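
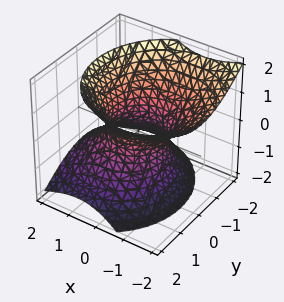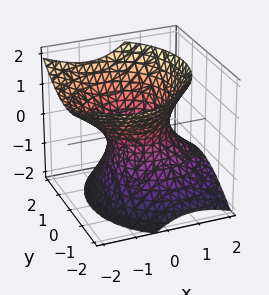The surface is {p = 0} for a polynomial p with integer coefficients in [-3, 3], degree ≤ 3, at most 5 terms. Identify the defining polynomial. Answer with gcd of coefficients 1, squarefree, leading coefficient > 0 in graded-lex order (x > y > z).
x^2 + x*z + y^2 - z^2 - 1

(a) Degree: a generic line meets the surface in up to 2 points, so deg p = 2.
(b) Reading off the gridlines: the y-axis gridline crossings are at y ∈ {-1, 1}; the surface avoids every integer z-axis point in the box; the x-axis gridline crossings are at x ∈ {-1, 1}.
(c) Fitting integer coefficients to these (and the overall shape) gives p.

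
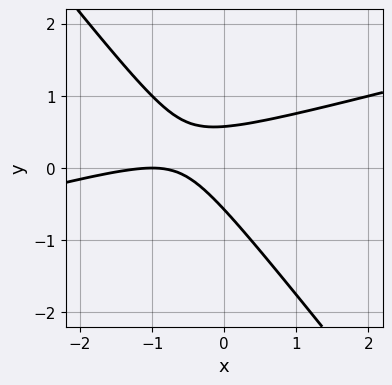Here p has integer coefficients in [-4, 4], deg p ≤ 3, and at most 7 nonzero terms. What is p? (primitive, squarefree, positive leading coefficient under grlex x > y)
x^2 - 3*x*y - 3*y^2 + 2*x + 1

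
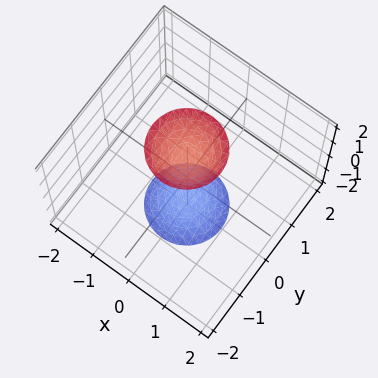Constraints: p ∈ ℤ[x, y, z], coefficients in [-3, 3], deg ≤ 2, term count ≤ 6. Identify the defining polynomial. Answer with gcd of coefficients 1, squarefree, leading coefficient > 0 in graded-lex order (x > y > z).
3*x^2 + 3*y^2 - z^2 + 2

1. I count 2 distinct pieces. Treating them together as one polynomial.
2. The degree is 2 — two separate bowl-shaped sheets opening away from each other; a quadric.
3. Symmetries: it's symmetric under z → −z, forcing even powers of z; rotational symmetry about the z-axis ⇒ p depends on x, y only through x² + y².
4. Reading off the gridlines: a circular section at z = -2 has radius between 0 and 1; no x-intercept at any integer in the box; the surface avoids every integer y-axis point in the box.
5. Together with the visible shape, these determine p as stated.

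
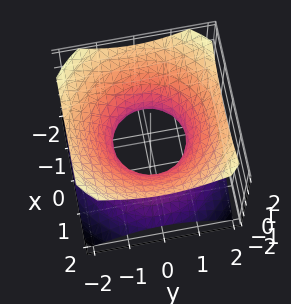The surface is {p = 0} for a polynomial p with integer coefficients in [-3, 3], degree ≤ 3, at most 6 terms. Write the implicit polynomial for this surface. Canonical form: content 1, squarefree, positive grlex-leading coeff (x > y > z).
2*x^2 + 2*y^2 - 3*z^2 - 2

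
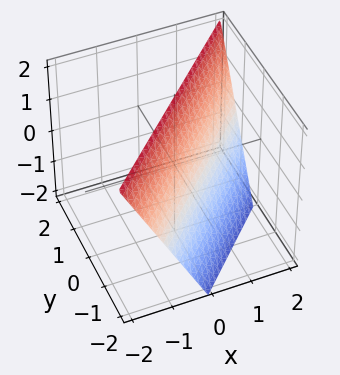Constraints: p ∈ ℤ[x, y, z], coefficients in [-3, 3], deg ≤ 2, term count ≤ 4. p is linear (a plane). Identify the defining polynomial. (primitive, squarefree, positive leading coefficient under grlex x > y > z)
(a) deg p = 1. Every cross-section is a straight line — this is a plane.
(b) Reading off the gridlines: it meets the z-axis at z = 2 (among the integer gridlines); it meets the x-axis at x = 1 (among the integer gridlines); it meets the y-axis at y = -1 (among the integer gridlines).
(c) These observations pin down the coefficients.

2*x - 2*y + z - 2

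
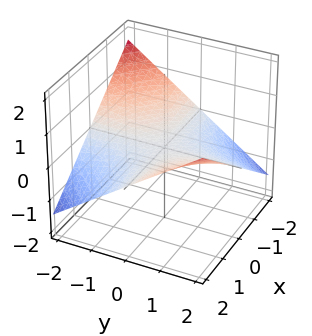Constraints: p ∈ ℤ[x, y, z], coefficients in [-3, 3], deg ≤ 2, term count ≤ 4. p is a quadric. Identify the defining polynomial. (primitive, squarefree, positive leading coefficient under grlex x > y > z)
x*y - 3*z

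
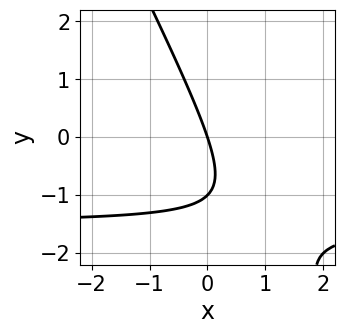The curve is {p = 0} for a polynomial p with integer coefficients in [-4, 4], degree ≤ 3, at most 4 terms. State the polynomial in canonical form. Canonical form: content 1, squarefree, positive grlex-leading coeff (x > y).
2*x*y + y^2 + 3*x + y

1. Degree: no degree-1 curve has this shape, so deg p = 2.
2. Reading off the gridlines: among the integer gridlines, it crosses the y-axis at y ∈ {-1, 0}; it crosses the x-axis at the gridline x = 0.
3. Together with the visible shape, these determine p as stated.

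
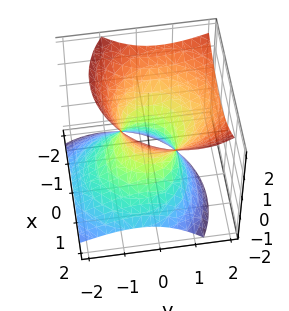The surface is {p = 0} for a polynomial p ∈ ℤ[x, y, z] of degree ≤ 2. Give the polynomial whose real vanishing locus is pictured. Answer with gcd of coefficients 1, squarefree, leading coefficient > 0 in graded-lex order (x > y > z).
3*x^2 + 2*x*z + 3*y^2 - 3*y*z - 3*z^2 - 2

1. Degree: no degree-1 surface has this shape, so deg p = 2.
2. Observable constraints: the surface avoids every integer z-axis point in the box.
3. Fitting integer coefficients to these (and the overall shape) gives p.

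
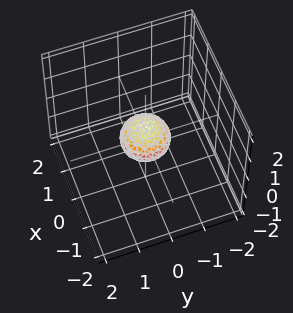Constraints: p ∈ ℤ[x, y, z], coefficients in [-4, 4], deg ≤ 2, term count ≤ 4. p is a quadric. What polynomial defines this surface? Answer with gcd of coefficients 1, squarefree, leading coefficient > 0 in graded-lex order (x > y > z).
First, degree: bounded and convex; a quadric, so deg p = 2.
Next, symmetries: mirror symmetry z ↦ −z ⇒ only even powers of z; the surface is invariant under rotation about z: p = q(x² + y², z).
Next, reading off the gridlines: a circular section at z = 0 has radius between 0 and 1.
Finally, together with the visible shape, these determine p as stated.

2*x^2 + 2*y^2 + 3*z^2 - 1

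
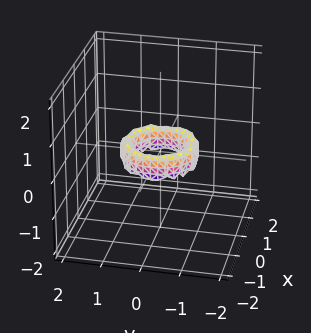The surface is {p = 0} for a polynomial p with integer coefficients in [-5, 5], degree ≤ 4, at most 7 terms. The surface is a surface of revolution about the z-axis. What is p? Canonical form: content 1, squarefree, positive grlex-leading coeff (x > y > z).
Degree: the shape is more complex than any degree-3 surface, so deg p = 4.
Symmetries: the z-axis is an axis of rotation, so x and y enter only as x² + y².
From the visible intercepts: the y-axis gridline crossings are at y ∈ {-1, 1}; it misses every integer gridline on the z-axis.
The integer polynomial consistent with all of this is the stated p.

2*x^4 + 4*x^2*y^2 + 2*y^4 - 3*x^2 - 3*y^2 + z^2 + 1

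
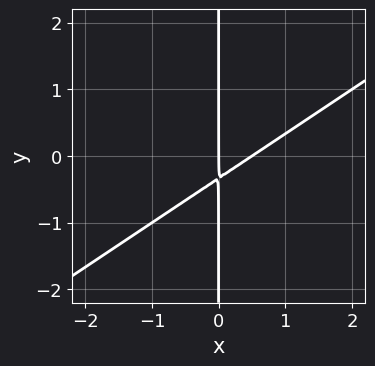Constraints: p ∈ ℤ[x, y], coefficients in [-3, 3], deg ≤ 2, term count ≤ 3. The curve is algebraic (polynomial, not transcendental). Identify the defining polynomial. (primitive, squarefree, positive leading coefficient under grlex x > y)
First, degree: the shape is more complex than any degree-1 curve, so deg p = 2.
Then, reading off the gridlines: the visible y-axis segment lies entirely on the curve; one x-axis crossing is at x = 0.
Finally, these observations pin down the coefficients.

2*x^2 - 3*x*y - x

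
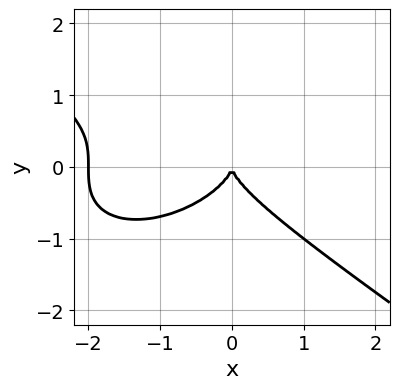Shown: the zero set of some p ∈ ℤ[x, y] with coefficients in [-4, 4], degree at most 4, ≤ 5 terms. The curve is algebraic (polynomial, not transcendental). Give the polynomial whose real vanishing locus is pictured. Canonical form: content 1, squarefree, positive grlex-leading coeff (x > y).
x^3 + 3*y^3 + 2*x^2

The degree is 3 — no degree-2 curve has this shape.
From the visible intercepts: among the integer gridlines, it crosses the x-axis at x ∈ {-2, 0}; it crosses the y-axis at the gridline y = 0.
Matching integer coefficients to the picture gives p.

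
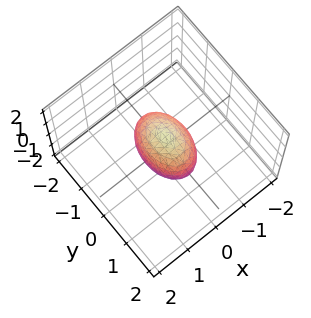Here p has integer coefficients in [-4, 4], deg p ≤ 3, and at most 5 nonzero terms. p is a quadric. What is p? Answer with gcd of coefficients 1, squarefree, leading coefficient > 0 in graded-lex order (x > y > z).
First, degree: bounded and convex; a quadric, so deg p = 2.
Then, symmetries: it's symmetric under y → −y, forcing even powers of y; it's symmetric under x → −x, forcing even powers of x; the z ↦ −z reflection is a symmetry, so z appears only in even powers.
Next, checking where it meets the axes: the z-axis gridline crossings are at z ∈ {-1, 1}; the y-axis gridline crossings are at y ∈ {-1, 1}.
Finally, matching integer coefficients to the picture gives p.

2*x^2 + y^2 + z^2 - 1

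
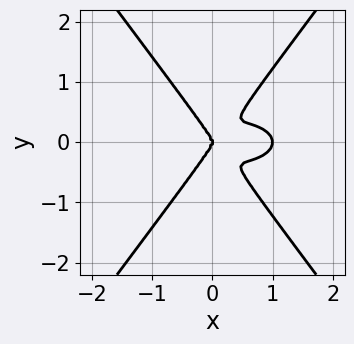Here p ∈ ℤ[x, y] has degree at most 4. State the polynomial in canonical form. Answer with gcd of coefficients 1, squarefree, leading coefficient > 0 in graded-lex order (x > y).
x^4 + 3*x^2*y^2 - 2*y^4 - x^3

1. The degree is 4 — the shape is more complex than any degree-3 curve.
2. Symmetries: the y ↦ −y reflection is a symmetry, so y appears only in even powers.
3. Reading off the gridlines: it meets the y-axis at y = 0 (among the integer gridlines); the x-axis gridline crossings are at x ∈ {0, 1}.
4. Solving for integer coefficients yields p as stated.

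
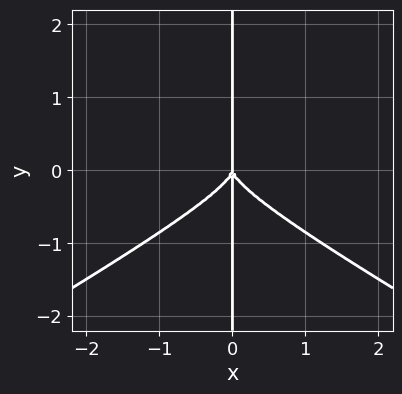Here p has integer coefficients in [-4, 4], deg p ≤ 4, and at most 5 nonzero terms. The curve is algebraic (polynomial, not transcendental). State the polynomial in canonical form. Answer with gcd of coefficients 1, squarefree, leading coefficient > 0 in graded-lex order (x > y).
x^3*y - 3*x*y^3 - x^3

The degree is 4 — no degree-3 curve has this shape.
Reading off the gridlines: it meets the x-axis at x = 0 (among the integer gridlines); the visible y-axis segment lies entirely on the curve.
The integer polynomial consistent with all of this is the stated p.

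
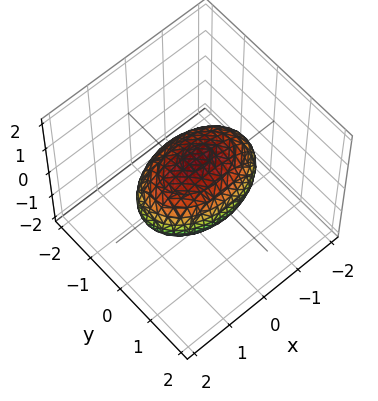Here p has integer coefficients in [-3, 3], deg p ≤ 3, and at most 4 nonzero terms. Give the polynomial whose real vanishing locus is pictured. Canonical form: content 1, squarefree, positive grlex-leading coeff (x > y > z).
x^2 + 2*y^2 + 2*z^2 - 2

First, the degree is 2 — bounded and convex; a quadric.
Then, symmetries: the x ↦ −x reflection is a symmetry, so x appears only in even powers; it's symmetric under z → −z, forcing even powers of z; it's symmetric under y → −y, forcing even powers of y.
Then, against the integer gridlines: the y-axis gridline crossings are at y ∈ {-1, 1}; among the integer gridlines, it crosses the z-axis at z ∈ {-1, 1}.
Finally, solving for integer coefficients yields p as stated.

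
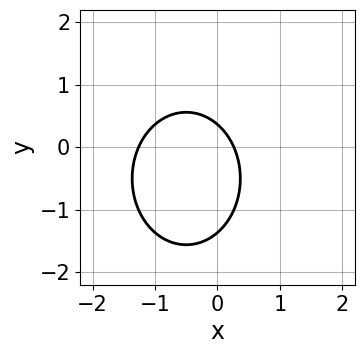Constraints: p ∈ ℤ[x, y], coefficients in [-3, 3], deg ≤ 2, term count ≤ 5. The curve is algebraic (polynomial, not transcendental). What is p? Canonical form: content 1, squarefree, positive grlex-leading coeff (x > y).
Degree: no degree-1 curve has this shape, so deg p = 2.
The integer polynomial consistent with all of this is the stated p.

3*x^2 + 2*y^2 + 3*x + 2*y - 1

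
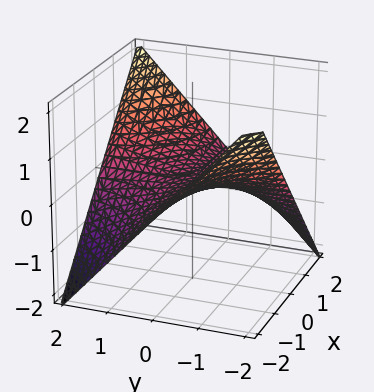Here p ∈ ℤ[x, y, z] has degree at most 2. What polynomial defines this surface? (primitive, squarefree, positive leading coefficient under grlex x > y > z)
x*y - 2*z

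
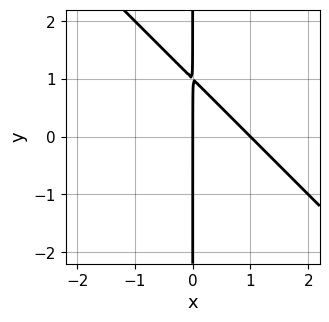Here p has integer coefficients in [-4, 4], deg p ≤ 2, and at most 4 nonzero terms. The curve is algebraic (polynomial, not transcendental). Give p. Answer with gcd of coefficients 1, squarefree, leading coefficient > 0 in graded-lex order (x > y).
x^2 + x*y - x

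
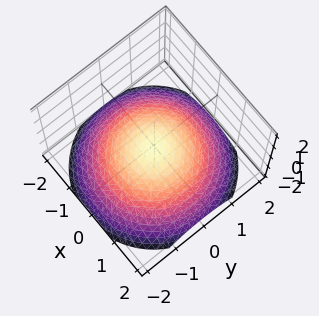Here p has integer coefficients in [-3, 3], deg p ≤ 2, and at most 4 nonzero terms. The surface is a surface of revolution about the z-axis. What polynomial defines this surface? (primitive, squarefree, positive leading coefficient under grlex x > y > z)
x^2 + y^2 + 3*z + 1

1. The degree is 2 — a generic line meets the surface in up to 2 points.
2. Symmetries: rotational symmetry about the z-axis ⇒ p depends on x, y only through x² + y².
3. Reading off the gridlines: it misses every integer gridline on the x-axis; a circular section at z = -1 has radius between 1 and 2; the surface avoids every integer y-axis point in the box.
4. Solving for integer coefficients yields p as stated.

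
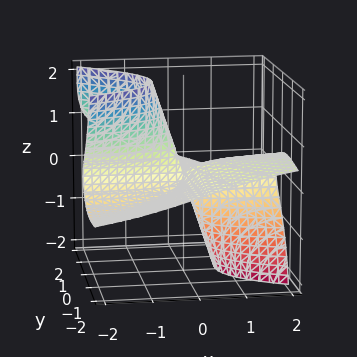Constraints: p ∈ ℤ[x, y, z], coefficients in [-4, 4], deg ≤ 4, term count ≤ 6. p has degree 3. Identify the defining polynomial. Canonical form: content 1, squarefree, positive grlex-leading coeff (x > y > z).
1. Degree: the shape is more complex than any degree-2 surface, so deg p = 3.
2. Observable constraints: every point of the y-axis in the box is on the surface; the visible x-axis segment lies entirely on the surface.
3. Fitting integer coefficients to these (and the overall shape) gives p.

3*x*z^2 + 3*y^2*z + z^3 + 2*x*y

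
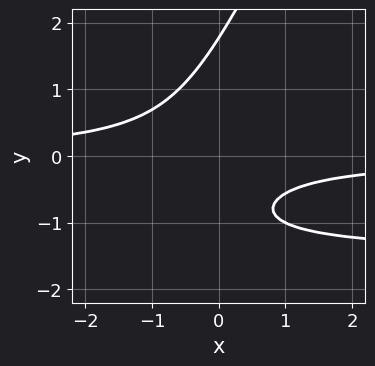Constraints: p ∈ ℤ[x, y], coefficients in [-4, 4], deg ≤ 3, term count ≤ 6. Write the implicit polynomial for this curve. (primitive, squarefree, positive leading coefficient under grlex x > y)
2*x*y^2 - y^3 + 3*x*y + 2*y + 2

First, the degree is 3 — no degree-2 curve has this shape.
Then, against the integer gridlines: the curve avoids every integer x-axis point in the box.
Finally, together with the visible shape, these determine p as stated.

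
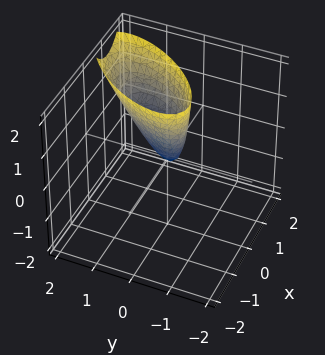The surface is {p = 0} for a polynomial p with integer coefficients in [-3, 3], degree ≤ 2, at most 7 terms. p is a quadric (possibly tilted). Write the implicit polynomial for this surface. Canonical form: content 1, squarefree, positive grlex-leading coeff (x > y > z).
deg p = 2. No degree-1 surface has this shape.
Against the integer gridlines: it meets the y-axis at y = 0 (among the integer gridlines); it meets the z-axis at z = 0 (among the integer gridlines); it meets the x-axis at x = 0 (among the integer gridlines).
The integer polynomial consistent with all of this is the stated p.

3*x^2 - 3*x*y + 2*y^2 - y*z - z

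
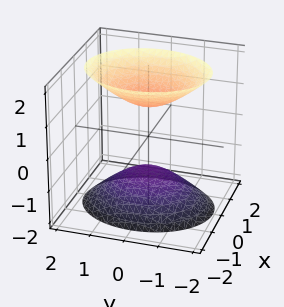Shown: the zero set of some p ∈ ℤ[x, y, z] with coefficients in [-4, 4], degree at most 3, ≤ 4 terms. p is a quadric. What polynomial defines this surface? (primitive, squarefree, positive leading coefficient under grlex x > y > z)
1. The picture has 2 separate pieces. Treating them together as one polynomial.
2. deg p = 2. Two sheets facing apart; a quadric.
3. Symmetries: mirror symmetry x ↦ −x ⇒ only even powers of x; mirror symmetry y ↦ −y ⇒ only even powers of y; it's symmetric under z → −z, forcing even powers of z.
4. Checking where it meets the axes: no y-intercept at any integer in the box; the surface avoids every integer x-axis point in the box; the z-axis gridline crossings are at z ∈ {-1, 1}.
5. The integer polynomial consistent with all of this is the stated p.

3*x^2 + 2*y^2 - 2*z^2 + 2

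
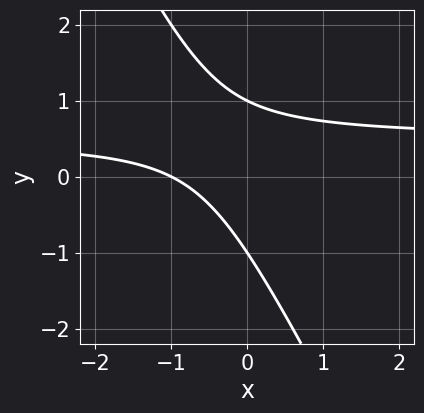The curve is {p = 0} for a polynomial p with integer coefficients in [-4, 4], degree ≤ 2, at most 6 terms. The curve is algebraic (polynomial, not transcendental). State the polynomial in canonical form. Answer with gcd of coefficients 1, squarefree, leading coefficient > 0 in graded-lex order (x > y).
First, the degree is 2 — a generic line meets the curve in up to 2 points.
Then, against the integer gridlines: the y-axis gridline crossings are at y ∈ {-1, 1}; it crosses the x-axis at the gridline x = -1.
Finally, putting this together gives p.

2*x*y + y^2 - x - 1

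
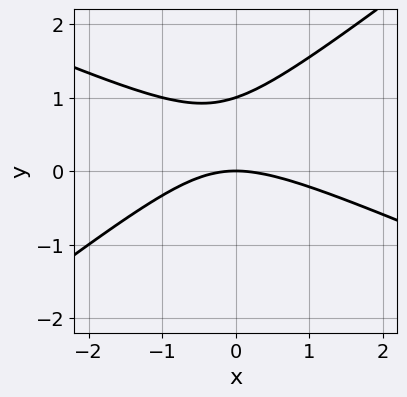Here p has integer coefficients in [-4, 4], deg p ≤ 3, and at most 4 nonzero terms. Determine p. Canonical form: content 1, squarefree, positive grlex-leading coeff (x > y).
x^2 + x*y - 3*y^2 + 3*y

First, degree: a generic line meets the curve in up to 2 points, so deg p = 2.
Next, from the axis intercepts and sections: it meets the x-axis at x = 0 (among the integer gridlines); among the integer gridlines, it crosses the y-axis at y ∈ {0, 1}.
Finally, assembling these constraints gives the stated polynomial.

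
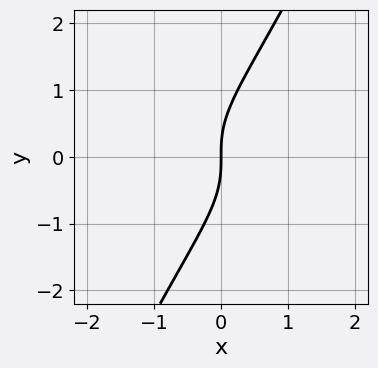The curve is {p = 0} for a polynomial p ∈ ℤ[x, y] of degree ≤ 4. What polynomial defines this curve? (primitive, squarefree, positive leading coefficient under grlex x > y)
2*x*y^2 - y^3 + 2*x

1. The degree is 3 — the shape is more complex than any degree-2 curve.
2. Observable constraints: it meets the x-axis at x = 0 (among the integer gridlines); it crosses the y-axis at the gridline y = 0.
3. Solving for integer coefficients yields p as stated.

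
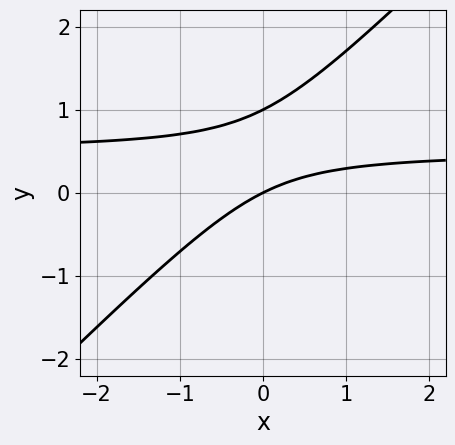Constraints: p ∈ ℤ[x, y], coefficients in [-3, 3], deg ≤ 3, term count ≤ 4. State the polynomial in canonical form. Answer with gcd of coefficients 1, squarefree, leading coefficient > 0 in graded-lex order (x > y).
First, deg p = 2. A generic line meets the curve in up to 2 points.
Next, from the axis intercepts and sections: one x-axis crossing is at x = 0; among the integer gridlines, it crosses the y-axis at y ∈ {0, 1}.
Finally, the integer polynomial consistent with all of this is the stated p.

2*x*y - 2*y^2 - x + 2*y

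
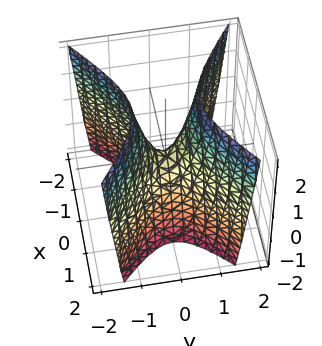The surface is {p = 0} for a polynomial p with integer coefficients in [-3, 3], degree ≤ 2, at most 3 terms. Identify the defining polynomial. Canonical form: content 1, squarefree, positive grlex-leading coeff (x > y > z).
2*x^2 - 3*y^2 + z

The degree is 2 — a saddle surface; a quadric.
Symmetries: mirror symmetry y ↦ −y ⇒ only even powers of y; it's symmetric under x → −x, forcing even powers of x.
Reading off the gridlines: one y-axis crossing is at y = 0; it meets the x-axis at x = 0 (among the integer gridlines); it crosses the z-axis at the gridline z = 0.
Matching integer coefficients to the picture gives p.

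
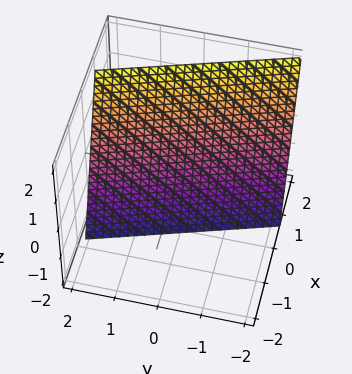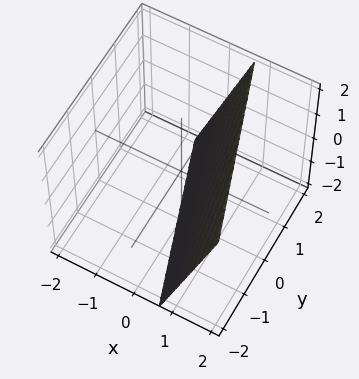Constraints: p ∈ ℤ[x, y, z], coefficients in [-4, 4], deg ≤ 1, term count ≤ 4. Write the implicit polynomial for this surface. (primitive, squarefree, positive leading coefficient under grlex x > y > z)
1. Degree: the surface is flat (a plane), so deg p = 1.
2. Reading off the gridlines: one y-axis crossing is at y = 2; it meets the z-axis at z = -2 (among the integer gridlines).
3. Solving for integer coefficients yields p as stated.

3*x + y - z - 2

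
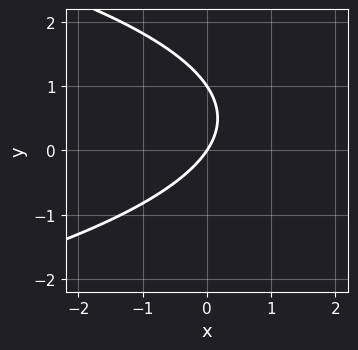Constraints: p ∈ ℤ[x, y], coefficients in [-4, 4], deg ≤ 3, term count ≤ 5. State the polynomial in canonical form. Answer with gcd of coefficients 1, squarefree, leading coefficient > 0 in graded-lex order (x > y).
2*y^2 + 3*x - 2*y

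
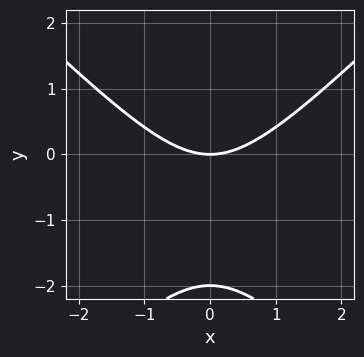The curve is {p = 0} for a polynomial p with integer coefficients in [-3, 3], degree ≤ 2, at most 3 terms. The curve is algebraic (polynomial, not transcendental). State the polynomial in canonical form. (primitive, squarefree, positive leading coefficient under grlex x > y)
x^2 - y^2 - 2*y

First, the degree is 2 — the shape is more complex than any degree-1 curve.
Then, symmetries: mirror symmetry x ↦ −x ⇒ only even powers of x.
Next, reading off the gridlines: one x-axis crossing is at x = 0; among the integer gridlines, it crosses the y-axis at y ∈ {-2, 0}.
Finally, matching integer coefficients to the picture gives p.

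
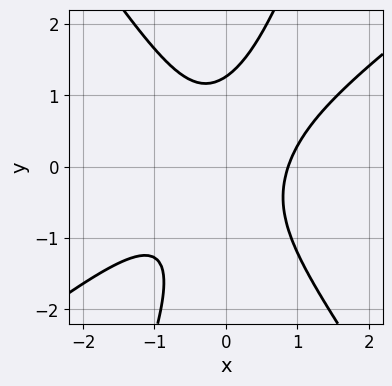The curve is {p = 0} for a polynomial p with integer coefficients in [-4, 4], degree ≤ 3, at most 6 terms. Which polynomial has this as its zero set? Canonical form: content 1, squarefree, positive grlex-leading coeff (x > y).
3*x^3 - 3*x^2*y - 2*x*y^2 + y^3 - 2

First, the degree is 3 — the shape is more complex than any degree-2 curve.
Finally, putting this together gives p.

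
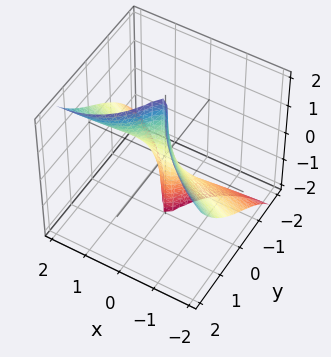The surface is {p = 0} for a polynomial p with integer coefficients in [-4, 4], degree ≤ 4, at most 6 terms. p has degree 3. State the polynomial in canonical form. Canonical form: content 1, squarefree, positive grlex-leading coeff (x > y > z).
(a) Degree: a generic line meets the surface in up to 3 points, so deg p = 3.
(b) From the visible intercepts: the visible z-axis segment lies entirely on the surface; one x-axis crossing is at x = 0; one y-axis crossing is at y = 0.
(c) Putting this together gives p.

x^3 + 2*x^2*y - 3*x^2*z + y^3 + y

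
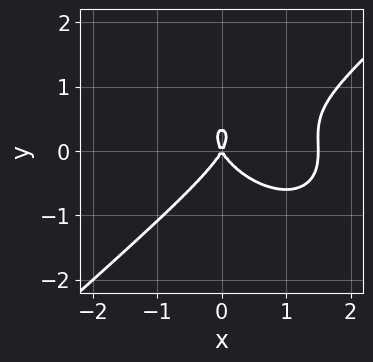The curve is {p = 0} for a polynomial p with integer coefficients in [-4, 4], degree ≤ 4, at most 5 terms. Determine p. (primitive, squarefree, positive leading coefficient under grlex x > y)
1. deg p = 3. A generic line meets the curve in up to 3 points.
2. From the axis intercepts and sections: it meets the x-axis at x = 0 (among the integer gridlines); one y-axis crossing is at y = 0.
3. Matching integer coefficients to the picture gives p.

2*x^3 - 3*y^3 - 3*x^2 + y^2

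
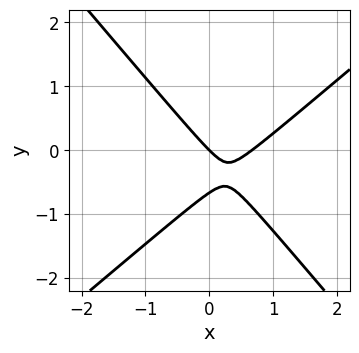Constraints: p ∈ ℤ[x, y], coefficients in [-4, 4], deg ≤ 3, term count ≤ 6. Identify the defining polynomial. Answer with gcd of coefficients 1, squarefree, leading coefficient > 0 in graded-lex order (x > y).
Degree: the shape is more complex than any degree-1 curve, so deg p = 2.
Reading off the gridlines: it meets the x-axis at x = 0 (among the integer gridlines); it meets the y-axis at y = 0 (among the integer gridlines).
Putting this together gives p.

3*x^2 - x*y - 3*y^2 - 2*x - 2*y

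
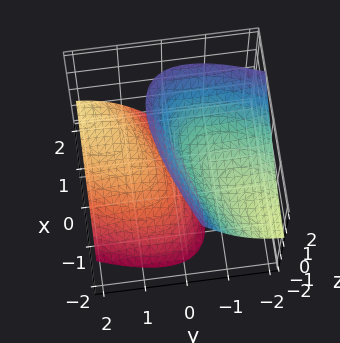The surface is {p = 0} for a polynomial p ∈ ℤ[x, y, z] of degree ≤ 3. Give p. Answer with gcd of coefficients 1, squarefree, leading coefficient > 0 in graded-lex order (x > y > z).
First, I count 2 distinct pieces. They look like related sheets of one shape, so recover p as a whole.
Next, degree: the shape is more complex than any degree-1 surface, so deg p = 2.
Then, against the integer gridlines: the surface avoids every integer y-axis point in the box; the surface avoids every integer x-axis point in the box.
Finally, these observations pin down the coefficients.

x^2 - 2*x*y + y^2 + 2*y*z - z^2 + 2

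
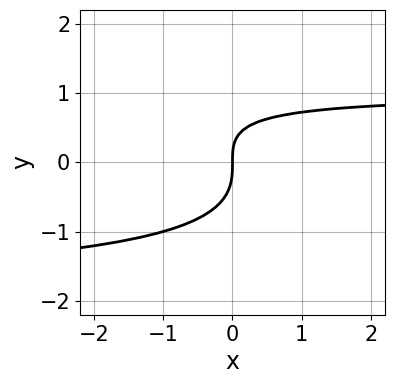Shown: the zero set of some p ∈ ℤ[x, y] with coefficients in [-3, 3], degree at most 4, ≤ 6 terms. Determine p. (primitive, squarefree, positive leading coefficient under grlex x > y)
x*y^2 + 2*y^3 + x*y - 2*x

1. Degree: a generic line meets the curve in up to 3 points, so deg p = 3.
2. Checking where it meets the axes: one y-axis crossing is at y = 0; one x-axis crossing is at x = 0.
3. Matching integer coefficients to the picture gives p.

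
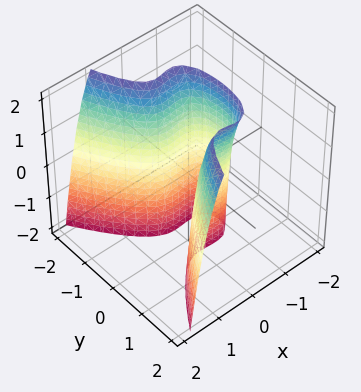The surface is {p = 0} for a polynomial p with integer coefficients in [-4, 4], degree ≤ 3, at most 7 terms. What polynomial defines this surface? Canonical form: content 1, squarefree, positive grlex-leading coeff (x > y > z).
First, the degree is 3 — no degree-2 surface has this shape.
Next, from the visible intercepts: it crosses the x-axis at the gridline x = -1; the surface avoids every integer z-axis point in the box.
Finally, matching integer coefficients to the picture gives p.

3*x^3 + y^2*z + 2*x^2 - 3*y^2 + 1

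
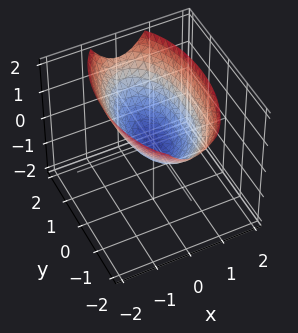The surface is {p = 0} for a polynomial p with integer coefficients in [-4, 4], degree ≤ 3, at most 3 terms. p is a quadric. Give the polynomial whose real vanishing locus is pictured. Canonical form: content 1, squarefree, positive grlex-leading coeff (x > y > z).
3*x^2 + y^2 - 3*z

1. The degree is 2 — a single bowl opening along one axis; a quadric.
2. Symmetries: the x ↦ −x reflection is a symmetry, so x appears only in even powers; mirror symmetry y ↦ −y ⇒ only even powers of y.
3. Reading off the gridlines: it crosses the y-axis at the gridline y = 0; it crosses the z-axis at the gridline z = 0; one x-axis crossing is at x = 0.
4. Together with the visible shape, these determine p as stated.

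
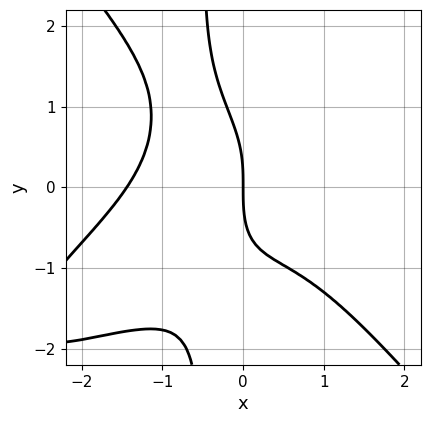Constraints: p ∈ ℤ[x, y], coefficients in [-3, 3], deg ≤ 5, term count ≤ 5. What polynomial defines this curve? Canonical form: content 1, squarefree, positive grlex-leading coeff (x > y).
First, deg p = 4. A generic line meets the curve in up to 4 points.
Next, from the visible intercepts: one y-axis crossing is at y = 0; it meets the x-axis at x = 0 (among the integer gridlines).
Finally, assembling these constraints gives the stated polynomial.

x^4 - 2*x^3*y + 2*x*y^3 + y^3 + 3*x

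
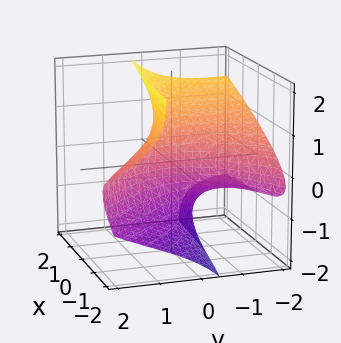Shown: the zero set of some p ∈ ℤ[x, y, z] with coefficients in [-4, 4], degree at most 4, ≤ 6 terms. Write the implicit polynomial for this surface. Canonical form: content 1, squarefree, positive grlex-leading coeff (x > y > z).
First, degree: a generic line meets the surface in up to 3 points, so deg p = 3.
Then, from the axis intercepts and sections: it meets the y-axis at y = 0 (among the integer gridlines); it crosses the x-axis at the gridline x = 0; one z-axis crossing is at z = 0.
Finally, these observations pin down the coefficients.

x*y*z - 3*y*z^2 + z^3 - y^2 - 3*x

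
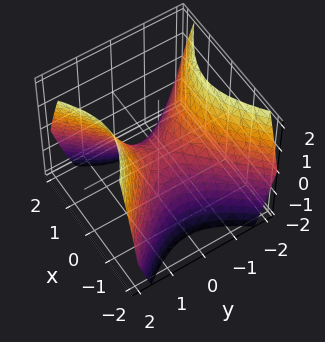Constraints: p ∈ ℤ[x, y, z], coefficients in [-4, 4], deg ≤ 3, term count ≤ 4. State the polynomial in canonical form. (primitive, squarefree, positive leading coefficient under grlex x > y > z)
x^2 - y^2 + z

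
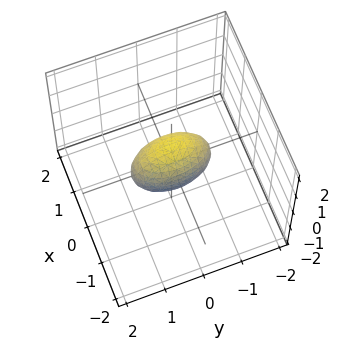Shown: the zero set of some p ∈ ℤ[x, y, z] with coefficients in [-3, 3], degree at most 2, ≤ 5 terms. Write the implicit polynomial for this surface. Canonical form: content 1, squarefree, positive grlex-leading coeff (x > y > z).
First, the degree is 2 — bounded and convex; a quadric.
Next, symmetries: mirror symmetry x ↦ −x ⇒ only even powers of x; it's symmetric under z → −z, forcing even powers of z; it's symmetric under y → −y, forcing even powers of y.
Then, against the integer gridlines: the z-axis gridline crossings are at z ∈ {-1, 1}; the y-axis gridline crossings are at y ∈ {-1, 1}.
Finally, solving for integer coefficients yields p as stated.

3*x^2 + y^2 + z^2 - 1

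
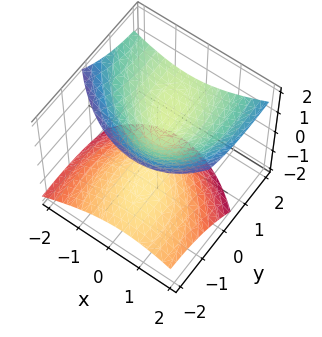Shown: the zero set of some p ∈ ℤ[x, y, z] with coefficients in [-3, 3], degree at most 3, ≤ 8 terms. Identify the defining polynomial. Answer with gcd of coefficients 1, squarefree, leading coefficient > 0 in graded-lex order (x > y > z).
2*x^2 + x*y + y^2 - 3*y*z - 3*z^2 + 1

First, I count 2 distinct pieces. Treating them together as one polynomial.
Next, degree: no degree-1 surface has this shape, so deg p = 2.
Then, reading off the gridlines: the surface avoids every integer x-axis point in the box; it misses every integer gridline on the y-axis.
Finally, putting this together gives p.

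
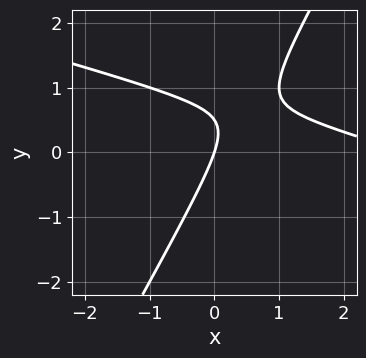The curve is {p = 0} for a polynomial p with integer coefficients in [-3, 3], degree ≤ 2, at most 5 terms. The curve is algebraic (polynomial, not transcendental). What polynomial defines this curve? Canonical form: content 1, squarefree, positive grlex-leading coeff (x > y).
1. The degree is 2 — the shape is more complex than any degree-1 curve.
2. Checking where it meets the axes: it crosses the x-axis at the gridline x = 0; it crosses the y-axis at the gridline y = 0.
3. These observations pin down the coefficients.

x^2 + 3*x*y - 2*y^2 - 3*x + y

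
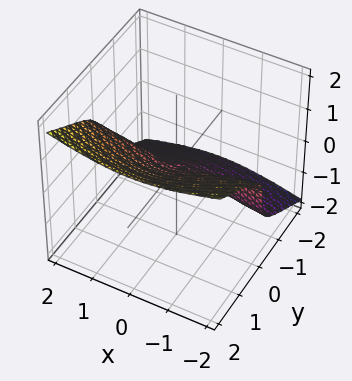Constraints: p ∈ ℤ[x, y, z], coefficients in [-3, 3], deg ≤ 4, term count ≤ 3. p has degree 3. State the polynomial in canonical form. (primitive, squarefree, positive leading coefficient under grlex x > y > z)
First, the degree is 3 — the shape is more complex than any degree-2 surface.
Next, observable constraints: one z-axis crossing is at z = 0; one y-axis crossing is at y = 0; the visible x-axis segment lies entirely on the surface.
Finally, the integer polynomial consistent with all of this is the stated p.

x^2*y + y^3 - 3*z^3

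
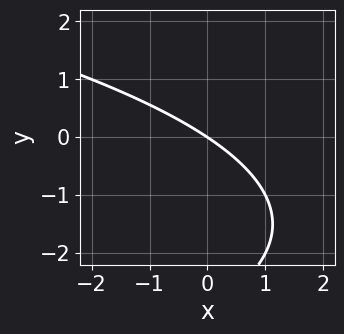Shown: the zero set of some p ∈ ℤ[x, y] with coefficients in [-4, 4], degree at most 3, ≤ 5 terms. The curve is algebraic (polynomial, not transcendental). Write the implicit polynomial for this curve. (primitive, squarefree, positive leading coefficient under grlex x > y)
y^2 + 2*x + 3*y

First, deg p = 2. The shape is more complex than any degree-1 curve.
Then, checking where it meets the axes: one x-axis crossing is at x = 0; it crosses the y-axis at the gridline y = 0.
Finally, assembling these constraints gives the stated polynomial.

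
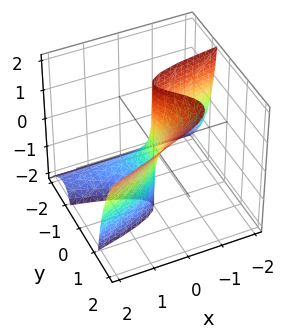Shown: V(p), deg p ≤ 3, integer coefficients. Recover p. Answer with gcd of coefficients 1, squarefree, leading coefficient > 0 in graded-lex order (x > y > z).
First, the degree is 3 — a generic line meets the surface in up to 3 points.
Next, from the axis intercepts and sections: the visible z-axis segment lies entirely on the surface; it crosses the x-axis at the gridline x = 0.
Finally, matching integer coefficients to the picture gives p.

2*y^3 - 2*y^2*z - x*y - 2*x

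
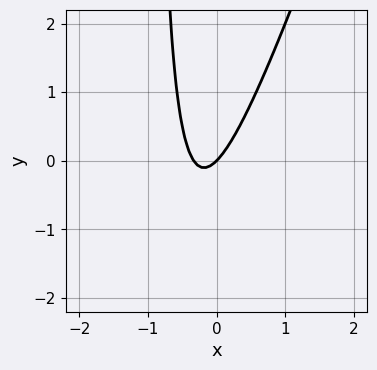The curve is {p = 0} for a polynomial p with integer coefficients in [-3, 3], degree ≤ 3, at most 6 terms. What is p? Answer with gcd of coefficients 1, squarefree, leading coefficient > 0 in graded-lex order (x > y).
3*x^2 - x*y + x - y

First, degree: the shape is more complex than any degree-1 curve, so deg p = 2.
Then, from the axis intercepts and sections: it meets the y-axis at y = 0 (among the integer gridlines); one x-axis crossing is at x = 0.
Finally, solving for integer coefficients yields p as stated.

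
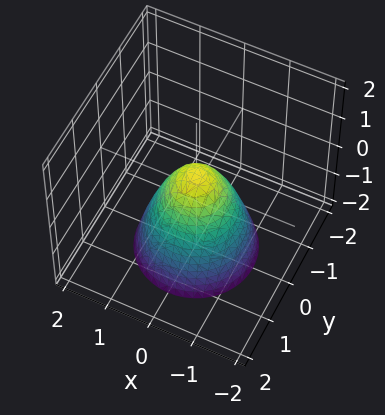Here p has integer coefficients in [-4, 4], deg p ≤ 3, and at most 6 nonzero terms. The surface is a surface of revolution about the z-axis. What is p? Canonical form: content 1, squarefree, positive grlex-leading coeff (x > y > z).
(a) deg p = 2.
(b) Symmetries: the surface is invariant under rotation about z: p = q(x² + y², z).
(c) Observable constraints: a circular section at z = -2 has radius between 1 and 2.
(d) These observations pin down the coefficients.

3*x^2 + 3*y^2 + 2*z - 1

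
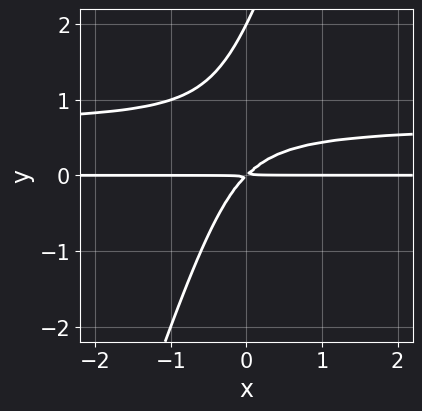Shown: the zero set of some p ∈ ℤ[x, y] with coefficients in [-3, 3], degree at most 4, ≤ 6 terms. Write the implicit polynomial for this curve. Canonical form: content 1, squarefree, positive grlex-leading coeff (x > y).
1. The degree is 3 — a generic line meets the curve in up to 3 points.
2. Reading off the gridlines: it crosses the y-axis at the gridline y = 2; the visible x-axis segment lies entirely on the curve.
3. Assembling these constraints gives the stated polynomial.

3*x*y^2 - y^3 - 2*x*y + 2*y^2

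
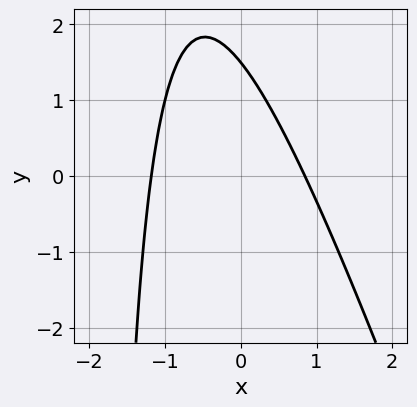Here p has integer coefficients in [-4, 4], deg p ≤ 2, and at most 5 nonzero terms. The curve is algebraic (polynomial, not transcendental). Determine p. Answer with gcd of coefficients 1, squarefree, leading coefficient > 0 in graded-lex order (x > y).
3*x^2 + x*y + x + 2*y - 3

(a) Degree: the shape is more complex than any degree-1 curve, so deg p = 2.
(b) Solving for integer coefficients yields p as stated.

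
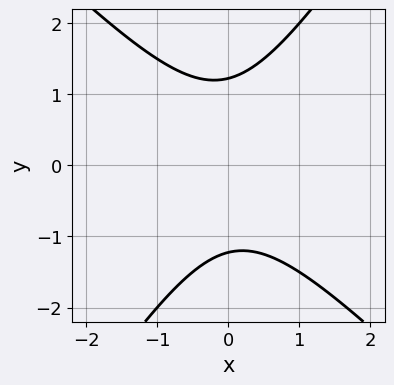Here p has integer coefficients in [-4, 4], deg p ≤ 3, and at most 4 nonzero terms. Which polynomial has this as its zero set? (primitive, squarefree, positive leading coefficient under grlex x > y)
3*x^2 + x*y - 2*y^2 + 3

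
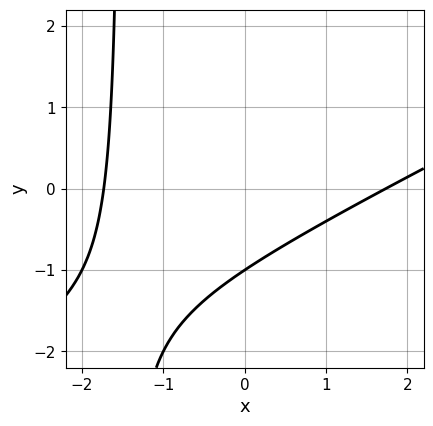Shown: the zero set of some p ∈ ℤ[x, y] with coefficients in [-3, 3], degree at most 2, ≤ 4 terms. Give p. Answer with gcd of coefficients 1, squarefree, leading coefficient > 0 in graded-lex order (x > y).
x^2 - 2*x*y - 3*y - 3

(a) Degree: no degree-1 curve has this shape, so deg p = 2.
(b) From the axis intercepts and sections: one y-axis crossing is at y = -1.
(c) The integer polynomial consistent with all of this is the stated p.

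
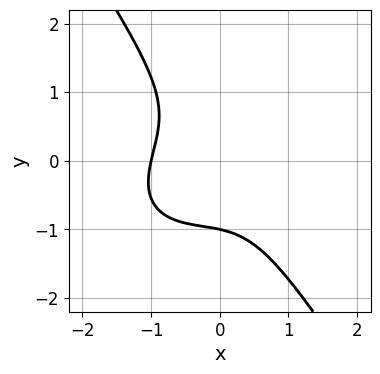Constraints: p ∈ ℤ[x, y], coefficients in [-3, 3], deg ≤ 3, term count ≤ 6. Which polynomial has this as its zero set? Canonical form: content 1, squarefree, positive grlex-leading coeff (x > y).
3*x^3 - 2*x^2*y + 2*x*y^2 + 3*y^3 + 3

First, the degree is 3 — no degree-2 curve has this shape.
Then, observable constraints: it crosses the x-axis at the gridline x = -1; it meets the y-axis at y = -1 (among the integer gridlines).
Finally, these observations pin down the coefficients.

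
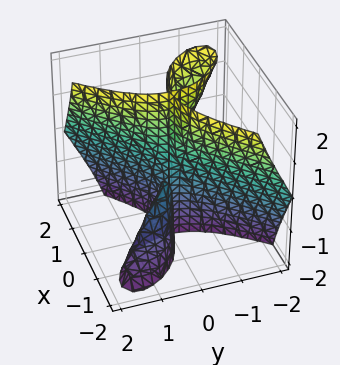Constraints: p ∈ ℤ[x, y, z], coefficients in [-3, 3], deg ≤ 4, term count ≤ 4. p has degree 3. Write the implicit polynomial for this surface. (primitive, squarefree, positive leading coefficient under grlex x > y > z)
There are 3 components.
The degree is 3 — no degree-2 surface has this shape.
From the axis intercepts and sections: one y-axis crossing is at y = 0; it meets the x-axis at x = 0 (among the integer gridlines); every point of the z-axis in the box is on the surface.
Fitting integer coefficients to these (and the overall shape) gives p.

2*x^3 + 3*x*y*z - 2*y^3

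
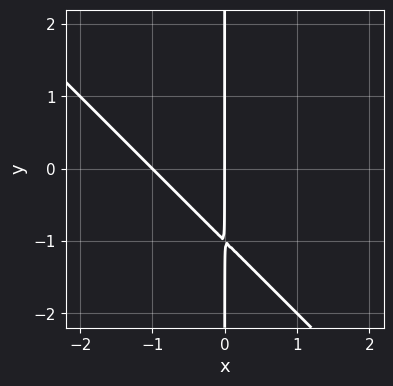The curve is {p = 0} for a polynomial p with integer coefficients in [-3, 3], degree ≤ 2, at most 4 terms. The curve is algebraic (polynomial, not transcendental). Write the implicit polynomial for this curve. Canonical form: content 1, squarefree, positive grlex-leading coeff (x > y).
x^2 + x*y + x

1. The degree is 2 — no degree-1 curve has this shape.
2. Checking where it meets the axes: the visible y-axis segment lies entirely on the curve; among the integer gridlines, it crosses the x-axis at x ∈ {-1, 0}.
3. Matching integer coefficients to the picture gives p.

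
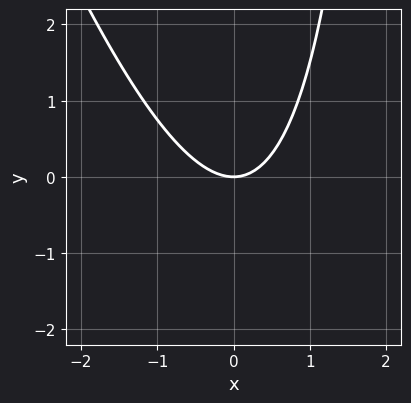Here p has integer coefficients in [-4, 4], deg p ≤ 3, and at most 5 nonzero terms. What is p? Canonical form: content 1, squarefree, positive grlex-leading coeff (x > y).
3*x^2 + x*y - 3*y

deg p = 2. No degree-1 curve has this shape.
Observable constraints: it meets the x-axis at x = 0 (among the integer gridlines); it meets the y-axis at y = 0 (among the integer gridlines).
These observations pin down the coefficients.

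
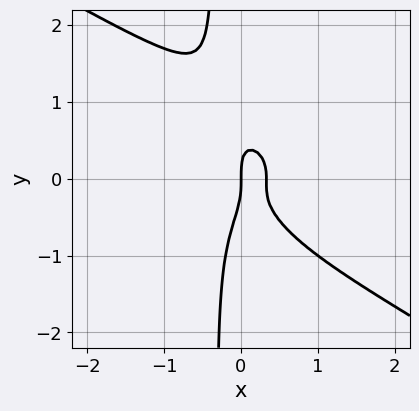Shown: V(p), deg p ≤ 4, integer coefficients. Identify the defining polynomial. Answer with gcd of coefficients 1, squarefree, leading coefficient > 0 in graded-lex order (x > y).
(a) The degree is 4 — a generic line meets the curve in up to 4 points.
(b) From the visible intercepts: one x-axis crossing is at x = 0; it meets the y-axis at y = 0 (among the integer gridlines).
(c) Solving for integer coefficients yields p as stated.

2*x^2*y^2 + 3*x*y^3 + y^3 + 3*x^2 - x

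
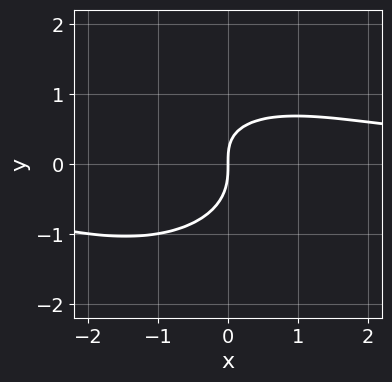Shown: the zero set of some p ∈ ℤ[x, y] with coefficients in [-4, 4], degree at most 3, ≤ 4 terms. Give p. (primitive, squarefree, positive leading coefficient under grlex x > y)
1. The degree is 3 — a generic line meets the curve in up to 3 points.
2. Observable constraints: one x-axis crossing is at x = 0; it meets the y-axis at y = 0 (among the integer gridlines).
3. Together with the visible shape, these determine p as stated.

x^2*y + 2*y^3 + x*y - 2*x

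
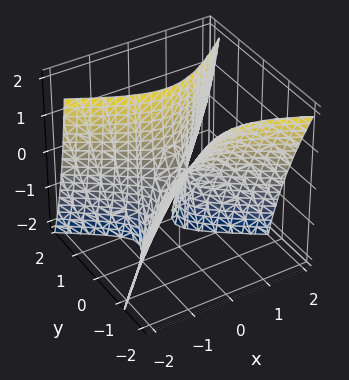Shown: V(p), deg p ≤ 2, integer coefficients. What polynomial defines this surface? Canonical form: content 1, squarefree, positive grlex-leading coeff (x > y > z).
The degree is 2 — a generic line meets the surface in up to 2 points.
Observable constraints: one y-axis crossing is at y = 0; it crosses the x-axis at the gridline x = 0; it crosses the z-axis at the gridline z = 0.
Matching integer coefficients to the picture gives p.

2*x^2 + x*y - 3*y^2 - 2*y*z + z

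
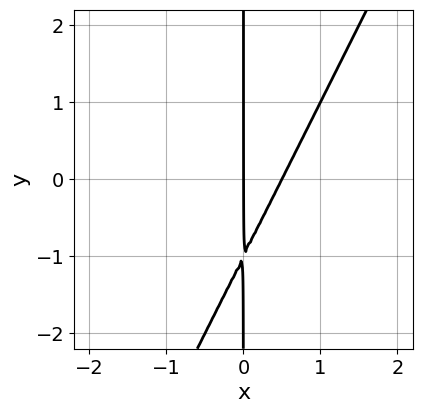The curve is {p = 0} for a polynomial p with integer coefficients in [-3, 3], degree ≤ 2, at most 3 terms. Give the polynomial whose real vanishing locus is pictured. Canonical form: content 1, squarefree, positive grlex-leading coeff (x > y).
First, deg p = 2.
Then, from the axis intercepts and sections: every point of the y-axis in the box is on the curve; it crosses the x-axis at the gridline x = 0.
Finally, together with the visible shape, these determine p as stated.

2*x^2 - x*y - x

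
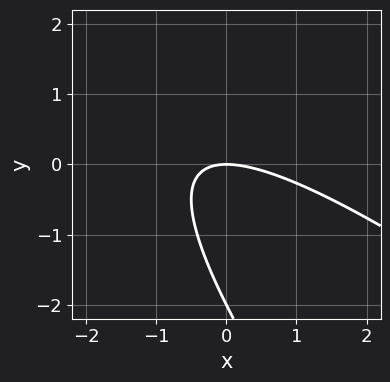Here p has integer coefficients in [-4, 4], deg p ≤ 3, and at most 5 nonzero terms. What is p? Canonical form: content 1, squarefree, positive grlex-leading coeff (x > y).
x^2 + 2*x*y + y^2 + 2*y

The degree is 2 — no degree-1 curve has this shape.
From the axis intercepts and sections: among the integer gridlines, it crosses the y-axis at y ∈ {-2, 0}; it meets the x-axis at x = 0 (among the integer gridlines).
Together with the visible shape, these determine p as stated.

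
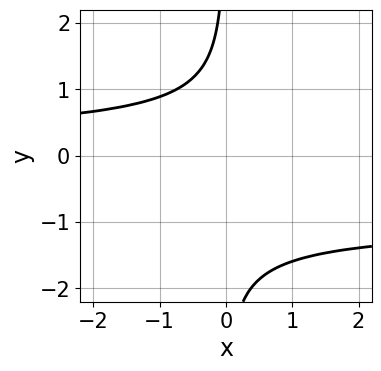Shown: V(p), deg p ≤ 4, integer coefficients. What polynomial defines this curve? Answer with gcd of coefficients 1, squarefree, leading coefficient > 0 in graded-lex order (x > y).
2*x*y^3 + 2*x*y^2 + 3

First, deg p = 4.
Next, reading off the gridlines: it misses every integer gridline on the y-axis; the curve avoids every integer x-axis point in the box.
Finally, assembling these constraints gives the stated polynomial.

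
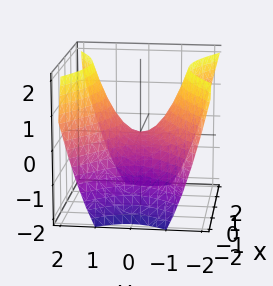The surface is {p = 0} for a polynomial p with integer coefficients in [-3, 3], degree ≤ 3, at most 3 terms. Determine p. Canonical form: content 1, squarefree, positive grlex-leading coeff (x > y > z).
First, the degree is 2 — a hyperbolic paraboloid; a quadric.
Next, symmetries: it's symmetric under y → −y, forcing even powers of y; mirror symmetry x ↦ −x ⇒ only even powers of x.
Then, from the visible intercepts: it meets the z-axis at z = 0 (among the integer gridlines); it meets the x-axis at x = 0 (among the integer gridlines); one y-axis crossing is at y = 0.
Finally, solving for integer coefficients yields p as stated.

2*x^2 - 3*y^2 + 3*z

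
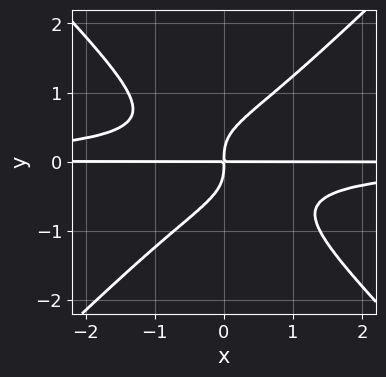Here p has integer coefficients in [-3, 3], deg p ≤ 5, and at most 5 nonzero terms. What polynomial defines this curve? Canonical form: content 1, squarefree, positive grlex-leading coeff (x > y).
3*x^2*y^2 - 3*y^4 + 2*x*y

1. The degree is 4 — a generic line meets the curve in up to 4 points.
2. From the axis intercepts and sections: every point of the x-axis in the box is on the curve.
3. Fitting integer coefficients to these (and the overall shape) gives p.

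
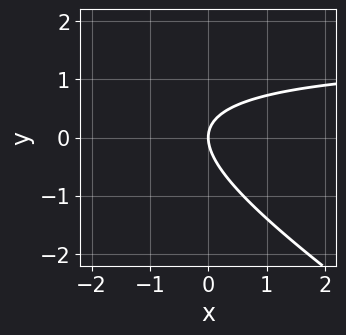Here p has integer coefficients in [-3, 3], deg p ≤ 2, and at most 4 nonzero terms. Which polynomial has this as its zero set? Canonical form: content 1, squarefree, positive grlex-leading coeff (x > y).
2*x*y + 3*y^2 - 3*x

First, degree: no degree-1 curve has this shape, so deg p = 2.
Next, checking where it meets the axes: it crosses the y-axis at the gridline y = 0; one x-axis crossing is at x = 0.
Finally, solving for integer coefficients yields p as stated.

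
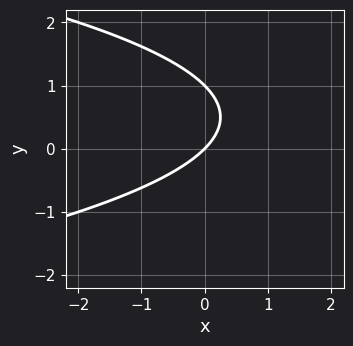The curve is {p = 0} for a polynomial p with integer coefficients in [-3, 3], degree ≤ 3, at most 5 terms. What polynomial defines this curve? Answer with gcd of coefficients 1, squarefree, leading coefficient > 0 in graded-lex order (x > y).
y^2 + x - y

1. The degree is 2 — no degree-1 curve has this shape.
2. Against the integer gridlines: the y-axis gridline crossings are at y ∈ {0, 1}; it meets the x-axis at x = 0 (among the integer gridlines).
3. These observations pin down the coefficients.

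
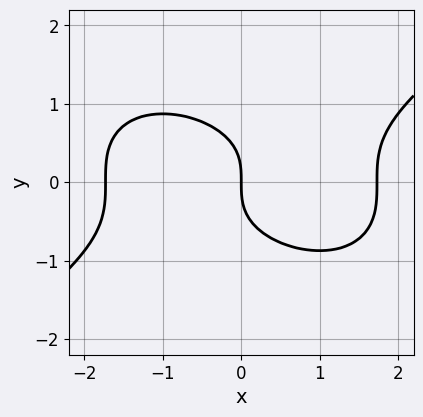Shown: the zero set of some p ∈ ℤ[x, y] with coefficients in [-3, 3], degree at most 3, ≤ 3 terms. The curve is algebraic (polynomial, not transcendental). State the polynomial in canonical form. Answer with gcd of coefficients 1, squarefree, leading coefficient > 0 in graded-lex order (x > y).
x^3 - 3*y^3 - 3*x

First, degree: no degree-2 curve has this shape, so deg p = 3.
Next, from the visible intercepts: it meets the y-axis at y = 0 (among the integer gridlines); it crosses the x-axis at the gridline x = 0.
Finally, fitting integer coefficients to these (and the overall shape) gives p.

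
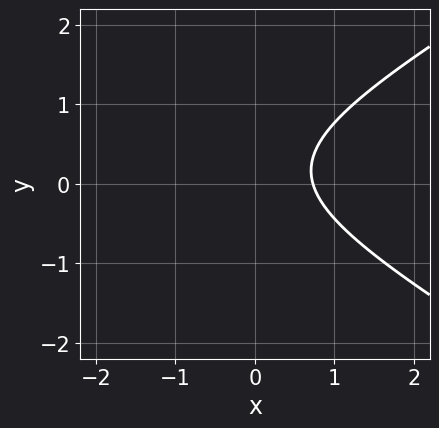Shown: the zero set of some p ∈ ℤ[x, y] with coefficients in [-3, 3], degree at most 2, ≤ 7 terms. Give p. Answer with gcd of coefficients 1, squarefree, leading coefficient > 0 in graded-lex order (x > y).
x^2 - 3*y^2 + 2*x + y - 2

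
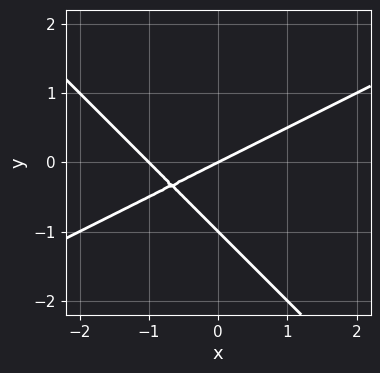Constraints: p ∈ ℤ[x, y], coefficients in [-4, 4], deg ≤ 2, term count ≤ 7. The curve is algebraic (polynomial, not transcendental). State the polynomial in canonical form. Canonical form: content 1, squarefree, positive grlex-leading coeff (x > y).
(a) The degree is 2 — no degree-1 curve has this shape.
(b) Observable constraints: the x-axis gridline crossings are at x ∈ {-1, 0}; among the integer gridlines, it crosses the y-axis at y ∈ {-1, 0}.
(c) Matching integer coefficients to the picture gives p.

x^2 - x*y - 2*y^2 + x - 2*y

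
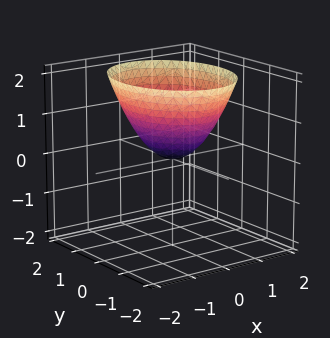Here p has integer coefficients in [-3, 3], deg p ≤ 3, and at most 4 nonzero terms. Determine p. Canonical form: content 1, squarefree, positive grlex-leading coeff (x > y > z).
3*x^2 + 2*y^2 - 3*z

1. Degree: a paraboloid; a quadric, so deg p = 2.
2. Symmetries: it's symmetric under y → −y, forcing even powers of y; the x ↦ −x reflection is a symmetry, so x appears only in even powers.
3. Against the integer gridlines: one y-axis crossing is at y = 0; it crosses the x-axis at the gridline x = 0; it crosses the z-axis at the gridline z = 0.
4. The integer polynomial consistent with all of this is the stated p.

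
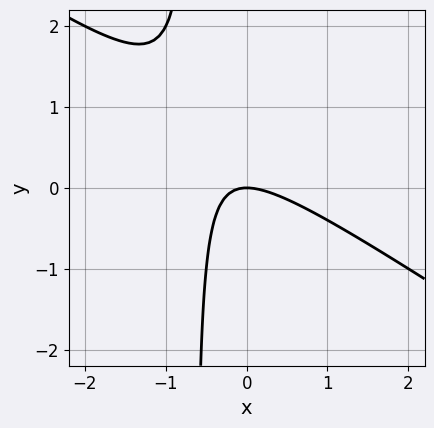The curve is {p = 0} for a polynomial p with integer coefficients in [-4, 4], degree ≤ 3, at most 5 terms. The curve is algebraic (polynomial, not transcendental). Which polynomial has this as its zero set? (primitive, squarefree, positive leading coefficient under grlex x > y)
2*x^2 + 3*x*y + 2*y

First, degree: a generic line meets the curve in up to 2 points, so deg p = 2.
Next, from the axis intercepts and sections: one x-axis crossing is at x = 0; it meets the y-axis at y = 0 (among the integer gridlines).
Finally, these observations pin down the coefficients.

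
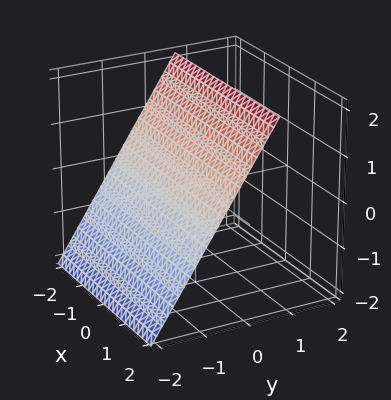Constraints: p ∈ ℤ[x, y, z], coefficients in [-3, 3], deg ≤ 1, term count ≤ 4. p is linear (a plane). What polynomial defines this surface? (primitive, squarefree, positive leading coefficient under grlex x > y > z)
1. Degree: the surface is flat (a plane), so deg p = 1.
2. Checking where it meets the axes: it crosses the z-axis at the gridline z = 1; no x-intercept at any integer in the box.
3. These observations pin down the coefficients.

3*y - 2*z + 2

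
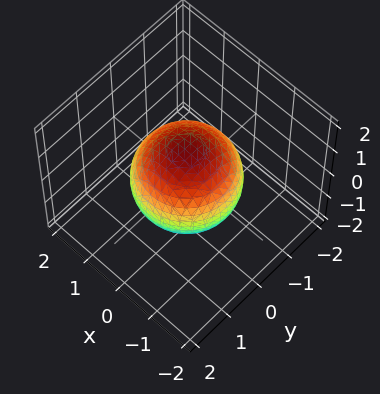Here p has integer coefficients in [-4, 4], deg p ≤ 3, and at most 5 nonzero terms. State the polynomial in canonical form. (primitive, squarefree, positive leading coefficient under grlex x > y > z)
2*x^2 + 2*y^2 + 2*z^2 - 3

First, degree: bounded and convex; a quadric, so deg p = 2.
Next, by symmetry, the surface is invariant under rotation about z: p = q(x² + y², z); mirror symmetry z ↦ −z ⇒ only even powers of z.
Then, against the integer gridlines: a circular section at z = 1 has radius between 0 and 1.
Finally, solving for integer coefficients yields p as stated.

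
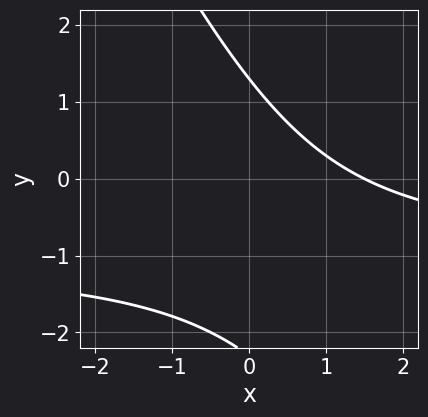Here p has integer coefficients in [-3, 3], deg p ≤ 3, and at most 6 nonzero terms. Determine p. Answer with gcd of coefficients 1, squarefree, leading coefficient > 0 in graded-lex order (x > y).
1. deg p = 2.
2. Matching integer coefficients to the picture gives p.

2*x*y + y^2 + 2*x + y - 3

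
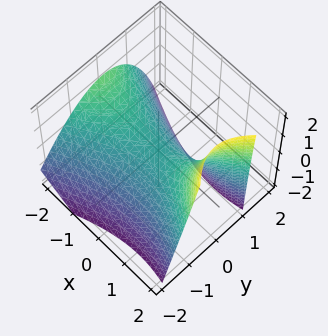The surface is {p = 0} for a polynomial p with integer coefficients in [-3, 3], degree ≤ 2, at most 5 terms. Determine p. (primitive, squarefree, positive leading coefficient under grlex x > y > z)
x^2 + x*z - 3*y^2 + y*z - 3*z

First, the degree is 2 — a generic line meets the surface in up to 2 points.
Next, from the visible intercepts: one z-axis crossing is at z = 0; it crosses the x-axis at the gridline x = 0; it meets the y-axis at y = 0 (among the integer gridlines).
Finally, solving for integer coefficients yields p as stated.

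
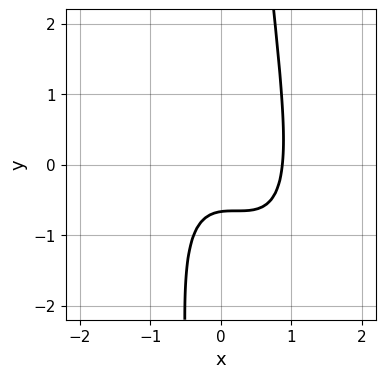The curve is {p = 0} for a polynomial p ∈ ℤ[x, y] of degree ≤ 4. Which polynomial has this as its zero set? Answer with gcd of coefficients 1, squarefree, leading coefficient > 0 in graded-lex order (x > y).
3*x^3 + 3*x^2*y + x*y^2 - 3*y - 2

1. deg p = 3. A generic line meets the curve in up to 3 points.
2. Putting this together gives p.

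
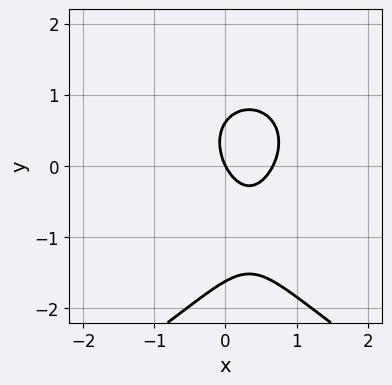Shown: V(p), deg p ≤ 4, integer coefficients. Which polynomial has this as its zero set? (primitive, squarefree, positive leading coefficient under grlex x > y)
y^3 + 3*x^2 + y^2 - 2*x - y

First, deg p = 3. The shape is more complex than any degree-2 curve.
Then, from the visible intercepts: it crosses the y-axis at the gridline y = 0; one x-axis crossing is at x = 0.
Finally, these observations pin down the coefficients.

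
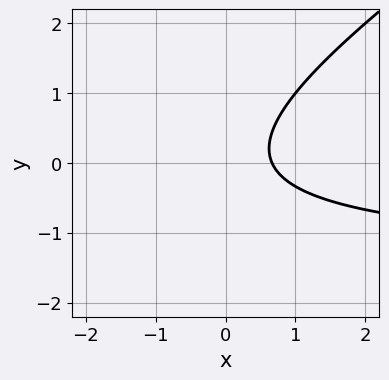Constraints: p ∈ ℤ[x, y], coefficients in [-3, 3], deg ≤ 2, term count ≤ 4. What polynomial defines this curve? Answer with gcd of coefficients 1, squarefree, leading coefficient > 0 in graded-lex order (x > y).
(a) Degree: no degree-1 curve has this shape, so deg p = 2.
(b) Reading off the gridlines: the curve avoids every integer y-axis point in the box.
(c) Assembling these constraints gives the stated polynomial.

2*x*y - 3*y^2 + 3*x - 2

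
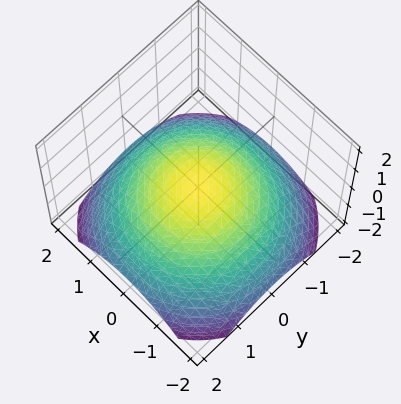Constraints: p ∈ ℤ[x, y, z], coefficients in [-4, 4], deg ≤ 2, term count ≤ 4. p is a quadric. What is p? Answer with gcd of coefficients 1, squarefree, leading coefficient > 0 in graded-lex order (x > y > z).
Degree: a single bowl opening along one axis; a quadric, so deg p = 2.
Symmetry: every cross-section ⟂ z is a circle, so x, y appear only via x² + y².
From the axis intercepts and sections: it crosses the y-axis at the gridline y = 0; it meets the z-axis at z = 0 (among the integer gridlines).
The integer polynomial consistent with all of this is the stated p.

x^2 + y^2 + 3*z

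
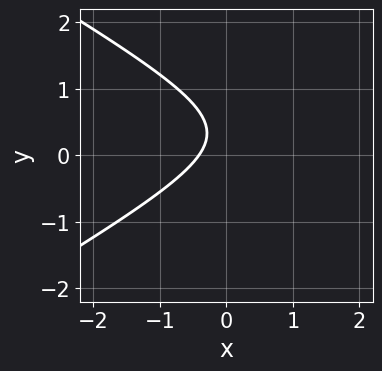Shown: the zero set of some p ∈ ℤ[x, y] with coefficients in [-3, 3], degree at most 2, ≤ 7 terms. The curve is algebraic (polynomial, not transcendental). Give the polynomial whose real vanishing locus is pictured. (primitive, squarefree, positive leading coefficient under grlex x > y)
x^2 - 3*y^2 - 2*x + 2*y - 1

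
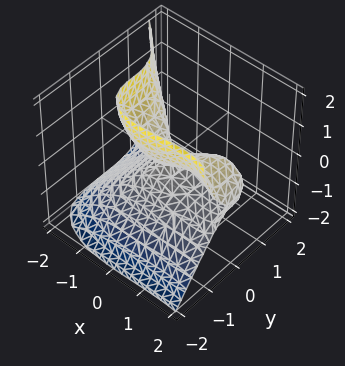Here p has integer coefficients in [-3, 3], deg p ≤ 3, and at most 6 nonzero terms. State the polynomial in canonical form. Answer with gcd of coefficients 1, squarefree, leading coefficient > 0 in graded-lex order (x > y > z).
x^3 + 3*y^3 - z^3 - 2*x^2 + 3*z^2

1. deg p = 3.
2. Checking where it meets the axes: among the integer gridlines, it crosses the x-axis at x ∈ {0, 2}; it crosses the z-axis at the gridline z = 0; it meets the y-axis at y = 0 (among the integer gridlines).
3. Solving for integer coefficients yields p as stated.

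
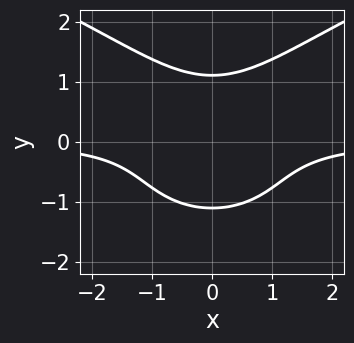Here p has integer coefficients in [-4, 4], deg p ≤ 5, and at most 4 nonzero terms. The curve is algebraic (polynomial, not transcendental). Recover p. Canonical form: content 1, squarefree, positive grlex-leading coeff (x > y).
2*y^4 - 3*x^2*y - 3

1. Degree: no degree-3 curve has this shape, so deg p = 4.
2. Symmetries: mirror symmetry x ↦ −x ⇒ only even powers of x.
3. Observable constraints: no x-intercept at any integer in the box.
4. Matching integer coefficients to the picture gives p.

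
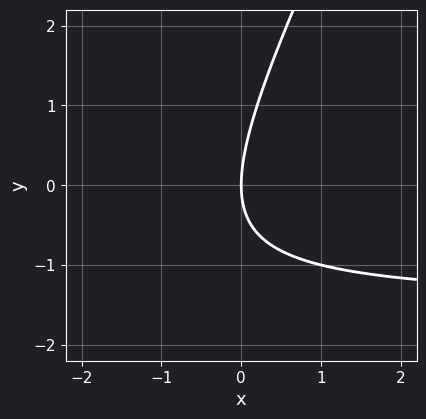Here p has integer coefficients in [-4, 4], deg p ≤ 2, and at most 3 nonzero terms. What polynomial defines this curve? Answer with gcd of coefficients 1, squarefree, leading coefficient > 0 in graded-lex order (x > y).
2*x*y - y^2 + 3*x

deg p = 2.
From the axis intercepts and sections: one x-axis crossing is at x = 0; it crosses the y-axis at the gridline y = 0.
Solving for integer coefficients yields p as stated.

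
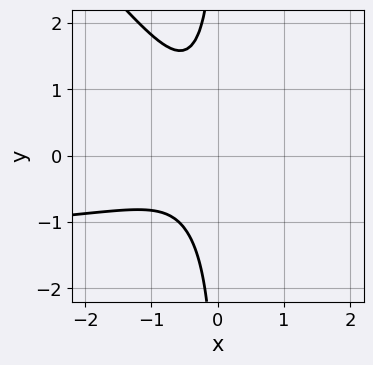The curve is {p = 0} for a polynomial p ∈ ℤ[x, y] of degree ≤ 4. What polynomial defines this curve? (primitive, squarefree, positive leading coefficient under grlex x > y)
(a) deg p = 3. No degree-2 curve has this shape.
(b) Against the integer gridlines: no x-intercept at any integer in the box; the curve avoids every integer y-axis point in the box.
(c) Matching integer coefficients to the picture gives p.

2*x^2*y + 2*x*y^2 + 3*x^2 + 2*x + 2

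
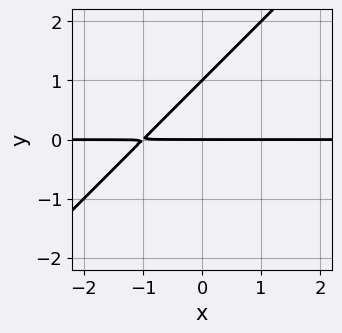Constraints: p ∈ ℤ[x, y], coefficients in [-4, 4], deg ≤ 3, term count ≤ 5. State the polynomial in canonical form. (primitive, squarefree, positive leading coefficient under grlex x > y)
(a) deg p = 2. A generic line meets the curve in up to 2 points.
(b) From the axis intercepts and sections: every point of the x-axis in the box is on the curve; the y-axis gridline crossings are at y ∈ {0, 1}.
(c) The integer polynomial consistent with all of this is the stated p.

x*y - y^2 + y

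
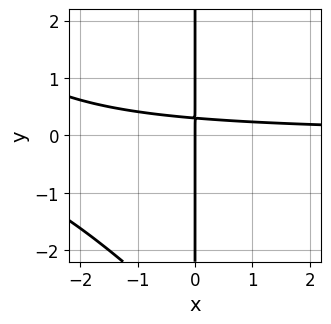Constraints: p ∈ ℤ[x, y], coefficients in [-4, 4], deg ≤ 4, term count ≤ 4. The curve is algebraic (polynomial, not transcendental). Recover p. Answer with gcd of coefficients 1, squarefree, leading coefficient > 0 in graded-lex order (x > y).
x^2*y + x*y^2 + 3*x*y - x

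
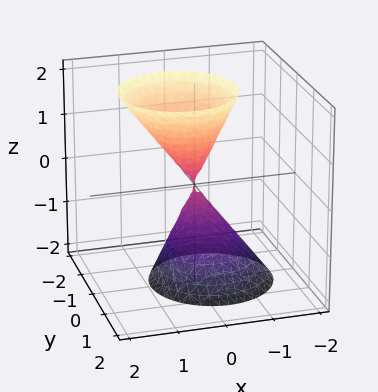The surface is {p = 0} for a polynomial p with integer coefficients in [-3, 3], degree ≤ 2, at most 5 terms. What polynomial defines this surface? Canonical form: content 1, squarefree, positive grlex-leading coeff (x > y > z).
There are 2 components. They look like related sheets of one shape, so recover p as a whole.
The degree is 2 — a generic line meets the surface in up to 2 points.
From the axis intercepts and sections: it meets the y-axis at y = 0 (among the integer gridlines); one z-axis crossing is at z = 0; it crosses the x-axis at the gridline x = 0.
Fitting integer coefficients to these (and the overall shape) gives p.

3*x^2 - x*z + 3*y^2 - z^2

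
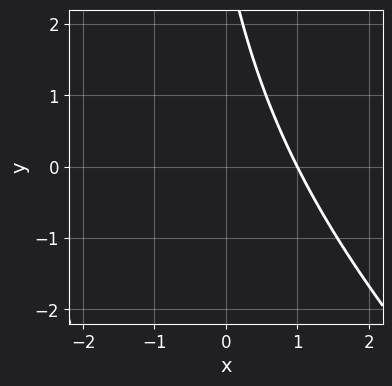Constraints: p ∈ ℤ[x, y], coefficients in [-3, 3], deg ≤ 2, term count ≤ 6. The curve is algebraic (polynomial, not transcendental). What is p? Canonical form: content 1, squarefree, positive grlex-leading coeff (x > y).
x^2 + x*y + 2*x + y - 3

(a) Degree: the shape is more complex than any degree-1 curve, so deg p = 2.
(b) From the axis intercepts and sections: the curve avoids every integer y-axis point in the box; one x-axis crossing is at x = 1.
(c) Solving for integer coefficients yields p as stated.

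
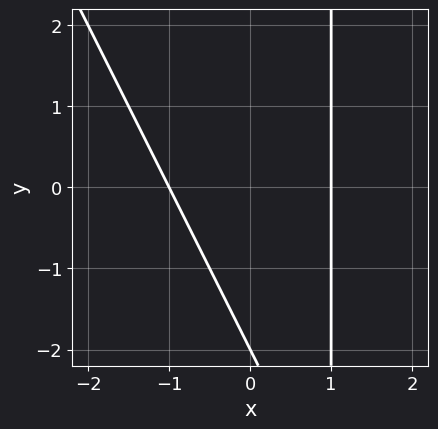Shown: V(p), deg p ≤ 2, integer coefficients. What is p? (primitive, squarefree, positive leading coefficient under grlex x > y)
2*x^2 + x*y - y - 2

First, the degree is 2 — no degree-1 curve has this shape.
Then, observable constraints: it crosses the y-axis at the gridline y = -2; among the integer gridlines, it crosses the x-axis at x ∈ {-1, 1}.
Finally, matching integer coefficients to the picture gives p.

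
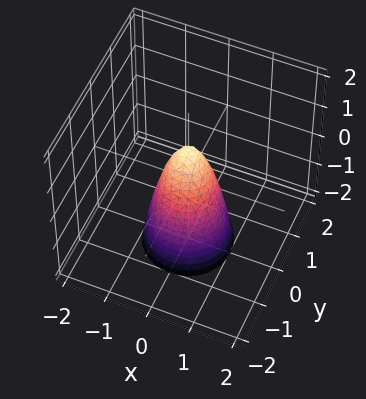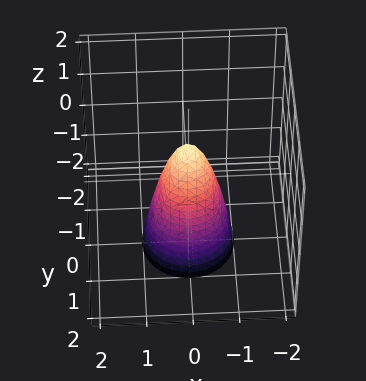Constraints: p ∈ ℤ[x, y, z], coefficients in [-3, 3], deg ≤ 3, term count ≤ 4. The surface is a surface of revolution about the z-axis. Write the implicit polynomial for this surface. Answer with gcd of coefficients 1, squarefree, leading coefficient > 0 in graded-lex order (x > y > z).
First, degree: the shape is more complex than any degree-1 surface, so deg p = 2.
Then, by symmetry, the z-axis is an axis of rotation, so x and y enter only as x² + y².
Next, from the visible intercepts: one z-axis crossing is at z = 1; a circular section at z = -1 has radius between 0 and 1.
Finally, these observations pin down the coefficients.

3*x^2 + 3*y^2 + z - 1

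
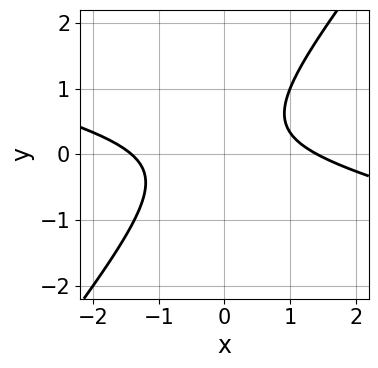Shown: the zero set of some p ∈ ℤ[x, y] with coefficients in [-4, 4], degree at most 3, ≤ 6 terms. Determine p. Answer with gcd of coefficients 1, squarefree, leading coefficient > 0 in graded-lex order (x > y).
The degree is 2 — the shape is more complex than any degree-1 curve.
Checking where it meets the axes: the curve avoids every integer y-axis point in the box.
Fitting integer coefficients to these (and the overall shape) gives p.

x^2 + 3*x*y - 3*y^2 + y - 2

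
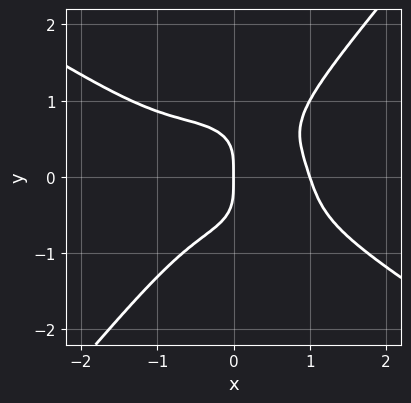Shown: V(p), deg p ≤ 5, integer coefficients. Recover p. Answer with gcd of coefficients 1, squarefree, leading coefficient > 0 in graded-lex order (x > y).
2*x^4 + 2*x^3*y + x*y^3 - 3*y^4 - 2*x

The degree is 4 — a generic line meets the curve in up to 4 points.
From the visible intercepts: the x-axis gridline crossings are at x ∈ {0, 1}; one y-axis crossing is at y = 0.
Fitting integer coefficients to these (and the overall shape) gives p.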